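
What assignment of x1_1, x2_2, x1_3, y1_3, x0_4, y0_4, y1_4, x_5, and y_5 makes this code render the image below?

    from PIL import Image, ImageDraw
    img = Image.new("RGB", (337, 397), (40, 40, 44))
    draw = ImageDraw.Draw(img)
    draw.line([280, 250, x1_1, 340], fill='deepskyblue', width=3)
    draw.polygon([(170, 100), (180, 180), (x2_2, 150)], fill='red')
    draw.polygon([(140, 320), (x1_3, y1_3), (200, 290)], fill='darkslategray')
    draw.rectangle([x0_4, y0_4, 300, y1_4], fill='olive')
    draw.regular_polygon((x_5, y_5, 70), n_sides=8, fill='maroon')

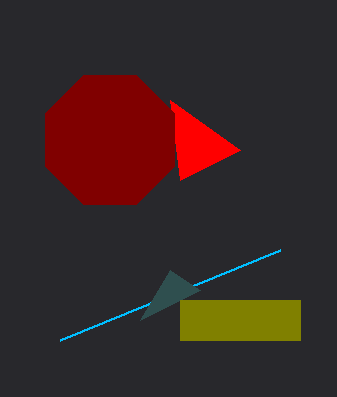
x1_1 = 60; x2_2 = 240; x1_3 = 170; y1_3 = 270; x0_4 = 180; y0_4 = 300; y1_4 = 340; x_5 = 110; y_5 = 140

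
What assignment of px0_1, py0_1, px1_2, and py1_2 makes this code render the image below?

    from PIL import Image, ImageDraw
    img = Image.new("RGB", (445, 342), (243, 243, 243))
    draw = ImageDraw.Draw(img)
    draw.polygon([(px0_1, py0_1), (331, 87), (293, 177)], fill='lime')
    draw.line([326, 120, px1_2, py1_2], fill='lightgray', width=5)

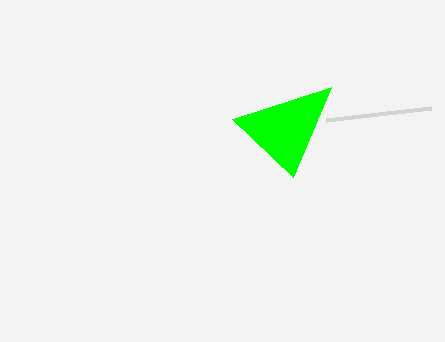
px0_1 = 232
py0_1 = 119
px1_2 = 431
py1_2 = 108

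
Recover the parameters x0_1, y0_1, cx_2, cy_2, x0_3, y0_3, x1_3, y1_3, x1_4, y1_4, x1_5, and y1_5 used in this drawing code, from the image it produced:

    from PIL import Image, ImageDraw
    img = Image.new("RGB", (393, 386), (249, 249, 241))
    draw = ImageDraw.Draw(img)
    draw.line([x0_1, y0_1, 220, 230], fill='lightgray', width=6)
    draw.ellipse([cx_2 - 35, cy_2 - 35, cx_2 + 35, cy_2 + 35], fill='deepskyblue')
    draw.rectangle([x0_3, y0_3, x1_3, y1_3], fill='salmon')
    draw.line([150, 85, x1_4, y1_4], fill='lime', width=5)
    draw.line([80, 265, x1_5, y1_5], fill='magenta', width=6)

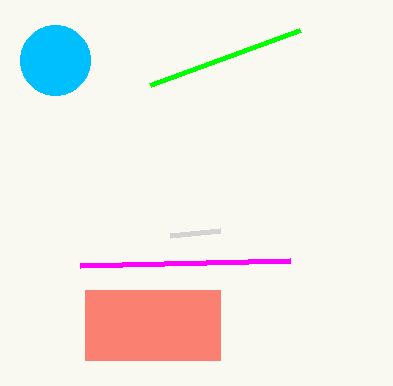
x0_1 = 170; y0_1 = 235; cx_2 = 55; cy_2 = 60; x0_3 = 85; y0_3 = 290; x1_3 = 220; y1_3 = 360; x1_4 = 300; y1_4 = 30; x1_5 = 290; y1_5 = 260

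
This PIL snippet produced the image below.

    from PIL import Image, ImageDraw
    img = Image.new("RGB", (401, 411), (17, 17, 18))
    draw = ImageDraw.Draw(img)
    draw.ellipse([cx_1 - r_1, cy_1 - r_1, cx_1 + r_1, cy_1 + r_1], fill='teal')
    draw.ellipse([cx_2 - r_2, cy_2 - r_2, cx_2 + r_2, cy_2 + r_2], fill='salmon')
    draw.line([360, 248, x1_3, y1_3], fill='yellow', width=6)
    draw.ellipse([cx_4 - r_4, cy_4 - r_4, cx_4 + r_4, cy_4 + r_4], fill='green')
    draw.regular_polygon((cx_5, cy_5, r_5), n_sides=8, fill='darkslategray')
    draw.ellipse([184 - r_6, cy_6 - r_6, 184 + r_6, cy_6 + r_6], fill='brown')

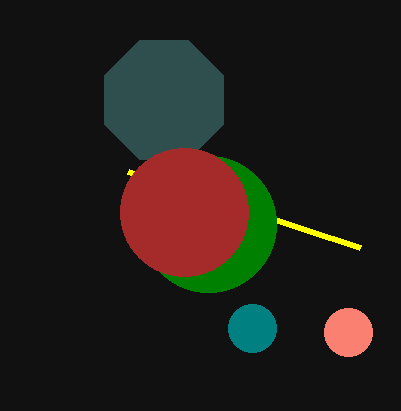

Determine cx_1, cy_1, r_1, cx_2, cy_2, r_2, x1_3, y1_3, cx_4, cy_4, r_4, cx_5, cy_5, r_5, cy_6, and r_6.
cx_1 = 252; cy_1 = 328; r_1 = 24; cx_2 = 348; cy_2 = 332; r_2 = 24; x1_3 = 128; y1_3 = 172; cx_4 = 208; cy_4 = 224; r_4 = 68; cx_5 = 164; cy_5 = 100; r_5 = 64; cy_6 = 212; r_6 = 64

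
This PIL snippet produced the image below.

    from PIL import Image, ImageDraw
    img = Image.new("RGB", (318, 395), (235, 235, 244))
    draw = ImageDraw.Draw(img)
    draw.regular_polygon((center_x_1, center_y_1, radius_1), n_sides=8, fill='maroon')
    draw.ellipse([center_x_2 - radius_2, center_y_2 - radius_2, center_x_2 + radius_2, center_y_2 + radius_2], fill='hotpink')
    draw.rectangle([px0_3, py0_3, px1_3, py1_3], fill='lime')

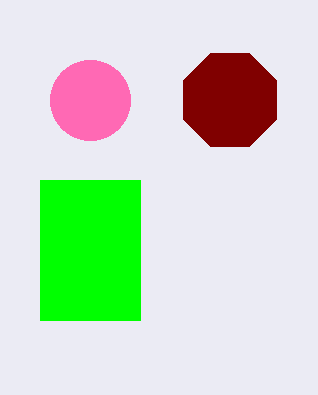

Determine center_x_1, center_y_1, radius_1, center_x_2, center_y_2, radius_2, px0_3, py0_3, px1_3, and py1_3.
center_x_1 = 230; center_y_1 = 100; radius_1 = 50; center_x_2 = 90; center_y_2 = 100; radius_2 = 40; px0_3 = 40; py0_3 = 180; px1_3 = 140; py1_3 = 320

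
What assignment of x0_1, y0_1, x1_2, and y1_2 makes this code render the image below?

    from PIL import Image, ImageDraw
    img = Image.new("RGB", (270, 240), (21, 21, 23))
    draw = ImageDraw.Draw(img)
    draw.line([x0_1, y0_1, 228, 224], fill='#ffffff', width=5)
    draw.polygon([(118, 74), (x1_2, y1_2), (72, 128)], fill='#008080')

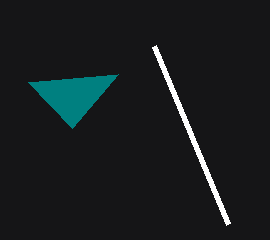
x0_1 = 154
y0_1 = 46
x1_2 = 28
y1_2 = 82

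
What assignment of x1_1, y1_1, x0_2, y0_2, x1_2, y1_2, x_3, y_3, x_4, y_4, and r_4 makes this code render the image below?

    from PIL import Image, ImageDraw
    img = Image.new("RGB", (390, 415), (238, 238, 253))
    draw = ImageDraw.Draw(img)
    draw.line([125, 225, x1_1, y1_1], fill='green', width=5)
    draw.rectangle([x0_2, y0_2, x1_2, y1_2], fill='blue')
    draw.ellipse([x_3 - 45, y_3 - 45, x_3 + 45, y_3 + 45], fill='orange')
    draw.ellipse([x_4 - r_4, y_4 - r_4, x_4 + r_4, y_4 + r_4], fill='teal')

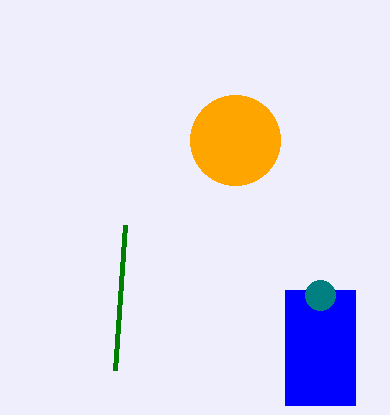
x1_1 = 115; y1_1 = 370; x0_2 = 285; y0_2 = 290; x1_2 = 355; y1_2 = 405; x_3 = 235; y_3 = 140; x_4 = 320; y_4 = 295; r_4 = 15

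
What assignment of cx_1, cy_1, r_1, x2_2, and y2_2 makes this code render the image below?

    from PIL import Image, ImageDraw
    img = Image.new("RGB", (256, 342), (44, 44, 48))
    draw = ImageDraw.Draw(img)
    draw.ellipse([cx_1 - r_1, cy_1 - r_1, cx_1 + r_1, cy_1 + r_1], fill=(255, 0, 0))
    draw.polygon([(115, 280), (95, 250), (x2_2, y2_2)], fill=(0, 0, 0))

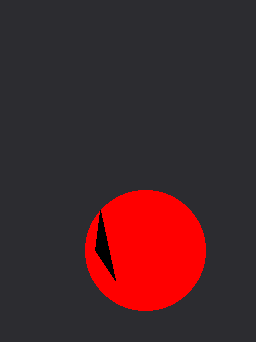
cx_1 = 145, cy_1 = 250, r_1 = 60, x2_2 = 100, y2_2 = 210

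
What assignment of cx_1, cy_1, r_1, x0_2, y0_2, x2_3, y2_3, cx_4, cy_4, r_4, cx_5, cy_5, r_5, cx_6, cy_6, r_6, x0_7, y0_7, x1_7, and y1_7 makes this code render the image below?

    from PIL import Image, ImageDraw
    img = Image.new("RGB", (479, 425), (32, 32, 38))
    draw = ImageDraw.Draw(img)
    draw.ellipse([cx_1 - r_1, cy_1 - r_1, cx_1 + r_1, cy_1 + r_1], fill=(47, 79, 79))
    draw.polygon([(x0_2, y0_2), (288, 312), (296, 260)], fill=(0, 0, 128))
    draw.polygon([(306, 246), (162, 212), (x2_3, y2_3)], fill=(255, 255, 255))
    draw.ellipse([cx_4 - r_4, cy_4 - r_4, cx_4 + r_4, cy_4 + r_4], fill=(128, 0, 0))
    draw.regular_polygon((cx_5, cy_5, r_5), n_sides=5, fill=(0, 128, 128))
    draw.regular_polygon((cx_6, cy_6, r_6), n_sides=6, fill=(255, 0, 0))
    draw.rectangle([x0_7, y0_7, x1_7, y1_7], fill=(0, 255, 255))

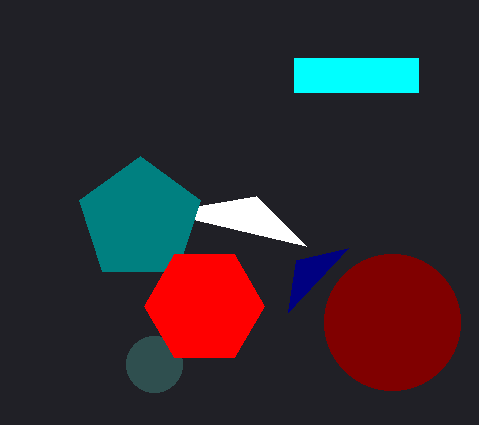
cx_1 = 154; cy_1 = 364; r_1 = 28; x0_2 = 348; y0_2 = 248; x2_3 = 256; y2_3 = 196; cx_4 = 392; cy_4 = 322; r_4 = 68; cx_5 = 140; cy_5 = 220; r_5 = 64; cx_6 = 204; cy_6 = 306; r_6 = 60; x0_7 = 294; y0_7 = 58; x1_7 = 418; y1_7 = 92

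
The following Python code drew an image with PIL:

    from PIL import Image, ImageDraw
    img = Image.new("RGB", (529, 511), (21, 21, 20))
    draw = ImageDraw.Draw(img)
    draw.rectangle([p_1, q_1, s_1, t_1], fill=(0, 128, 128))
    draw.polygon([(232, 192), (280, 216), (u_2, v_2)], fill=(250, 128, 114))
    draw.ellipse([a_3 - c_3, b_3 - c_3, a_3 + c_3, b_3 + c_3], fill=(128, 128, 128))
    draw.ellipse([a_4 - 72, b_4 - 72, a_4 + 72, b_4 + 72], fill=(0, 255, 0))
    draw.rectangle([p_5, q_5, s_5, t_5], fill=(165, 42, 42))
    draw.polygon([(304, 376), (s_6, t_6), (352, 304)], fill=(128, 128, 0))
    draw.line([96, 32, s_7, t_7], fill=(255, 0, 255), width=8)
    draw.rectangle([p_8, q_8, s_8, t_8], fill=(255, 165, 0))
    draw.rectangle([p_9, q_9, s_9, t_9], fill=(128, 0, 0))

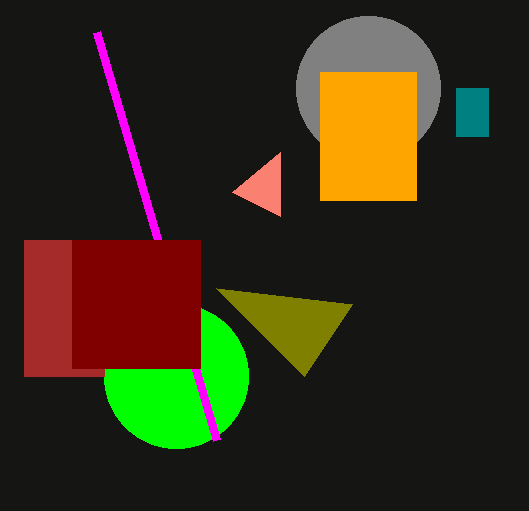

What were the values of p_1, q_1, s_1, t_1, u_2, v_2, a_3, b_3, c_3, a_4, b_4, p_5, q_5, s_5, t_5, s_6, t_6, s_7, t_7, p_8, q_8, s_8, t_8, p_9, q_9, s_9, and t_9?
p_1 = 456, q_1 = 88, s_1 = 488, t_1 = 136, u_2 = 280, v_2 = 152, a_3 = 368, b_3 = 88, c_3 = 72, a_4 = 176, b_4 = 376, p_5 = 24, q_5 = 240, s_5 = 104, t_5 = 376, s_6 = 216, t_6 = 288, s_7 = 216, t_7 = 440, p_8 = 320, q_8 = 72, s_8 = 416, t_8 = 200, p_9 = 72, q_9 = 240, s_9 = 200, t_9 = 368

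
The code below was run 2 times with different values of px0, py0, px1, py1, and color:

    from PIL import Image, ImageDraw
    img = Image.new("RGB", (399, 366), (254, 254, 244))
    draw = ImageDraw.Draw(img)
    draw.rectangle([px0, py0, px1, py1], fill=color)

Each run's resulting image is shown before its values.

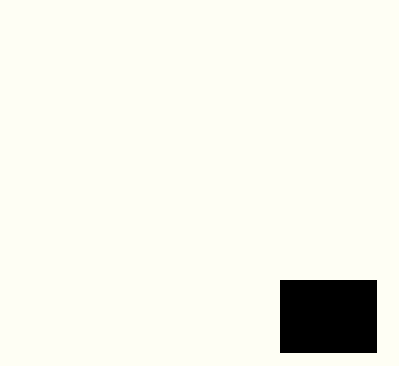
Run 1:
px0 = 280; py0 = 280; px1 = 376; py1 = 352; color = 'black'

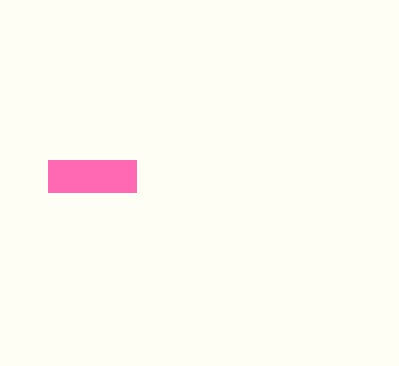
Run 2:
px0 = 48
py0 = 160
px1 = 136
py1 = 192
color = 'hotpink'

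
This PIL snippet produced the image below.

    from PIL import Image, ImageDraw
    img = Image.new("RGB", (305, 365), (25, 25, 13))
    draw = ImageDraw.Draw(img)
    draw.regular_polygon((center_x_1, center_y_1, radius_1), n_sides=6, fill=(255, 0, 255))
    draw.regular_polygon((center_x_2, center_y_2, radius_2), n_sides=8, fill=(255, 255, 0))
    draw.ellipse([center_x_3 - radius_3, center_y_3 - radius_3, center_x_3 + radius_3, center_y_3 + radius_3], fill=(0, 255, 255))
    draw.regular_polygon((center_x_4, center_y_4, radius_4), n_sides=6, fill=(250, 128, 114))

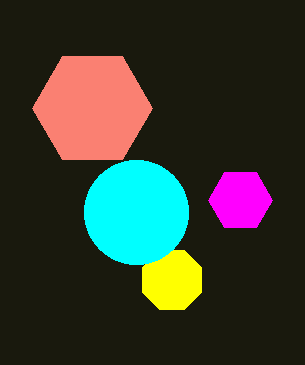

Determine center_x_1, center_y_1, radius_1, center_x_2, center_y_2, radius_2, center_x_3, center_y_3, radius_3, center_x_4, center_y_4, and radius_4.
center_x_1 = 240; center_y_1 = 200; radius_1 = 32; center_x_2 = 172; center_y_2 = 280; radius_2 = 32; center_x_3 = 136; center_y_3 = 212; radius_3 = 52; center_x_4 = 92; center_y_4 = 108; radius_4 = 60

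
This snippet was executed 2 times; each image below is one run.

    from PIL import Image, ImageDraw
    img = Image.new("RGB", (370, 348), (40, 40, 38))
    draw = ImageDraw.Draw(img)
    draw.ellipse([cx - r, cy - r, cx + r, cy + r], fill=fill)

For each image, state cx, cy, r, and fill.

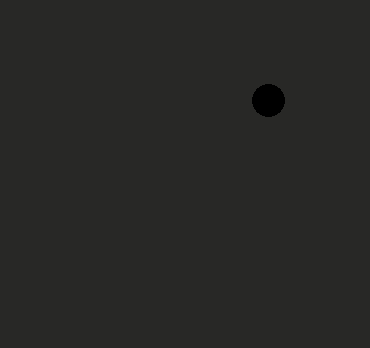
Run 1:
cx = 268, cy = 100, r = 16, fill = 'black'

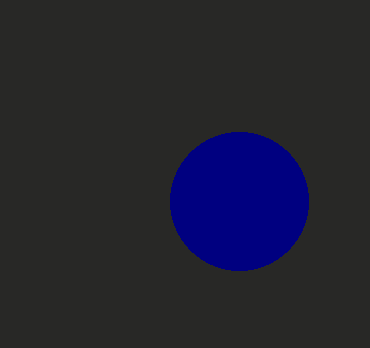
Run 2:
cx = 239; cy = 201; r = 69; fill = 'navy'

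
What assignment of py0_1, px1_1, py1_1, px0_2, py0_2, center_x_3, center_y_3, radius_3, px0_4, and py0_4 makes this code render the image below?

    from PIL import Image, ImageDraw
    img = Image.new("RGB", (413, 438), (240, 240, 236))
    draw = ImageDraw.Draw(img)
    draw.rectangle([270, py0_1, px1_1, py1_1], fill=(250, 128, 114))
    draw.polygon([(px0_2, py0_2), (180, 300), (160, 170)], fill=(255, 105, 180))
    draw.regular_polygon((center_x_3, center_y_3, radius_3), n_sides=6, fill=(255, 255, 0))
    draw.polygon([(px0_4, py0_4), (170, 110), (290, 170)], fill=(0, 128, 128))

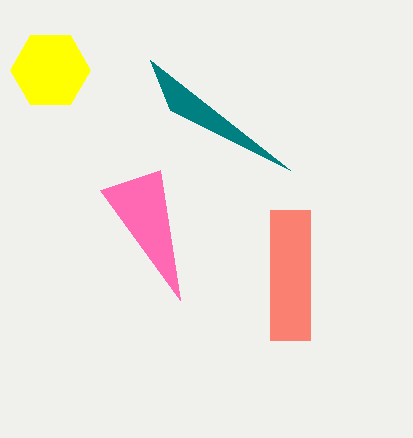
py0_1 = 210
px1_1 = 310
py1_1 = 340
px0_2 = 100
py0_2 = 190
center_x_3 = 50
center_y_3 = 70
radius_3 = 40
px0_4 = 150
py0_4 = 60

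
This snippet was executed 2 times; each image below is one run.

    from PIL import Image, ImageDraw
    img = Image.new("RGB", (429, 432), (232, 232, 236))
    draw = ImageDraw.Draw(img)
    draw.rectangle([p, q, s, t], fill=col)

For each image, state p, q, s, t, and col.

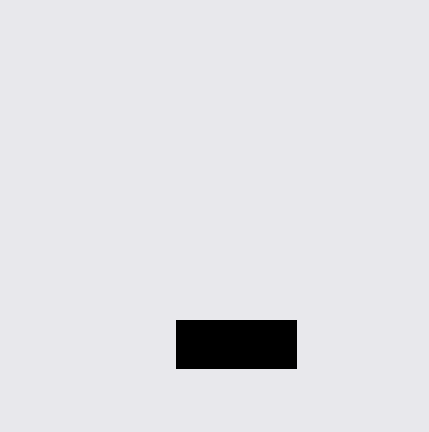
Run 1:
p = 176, q = 320, s = 296, t = 368, col = 'black'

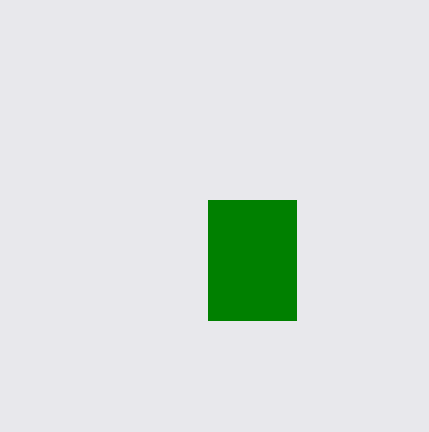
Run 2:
p = 208
q = 200
s = 296
t = 320
col = 'green'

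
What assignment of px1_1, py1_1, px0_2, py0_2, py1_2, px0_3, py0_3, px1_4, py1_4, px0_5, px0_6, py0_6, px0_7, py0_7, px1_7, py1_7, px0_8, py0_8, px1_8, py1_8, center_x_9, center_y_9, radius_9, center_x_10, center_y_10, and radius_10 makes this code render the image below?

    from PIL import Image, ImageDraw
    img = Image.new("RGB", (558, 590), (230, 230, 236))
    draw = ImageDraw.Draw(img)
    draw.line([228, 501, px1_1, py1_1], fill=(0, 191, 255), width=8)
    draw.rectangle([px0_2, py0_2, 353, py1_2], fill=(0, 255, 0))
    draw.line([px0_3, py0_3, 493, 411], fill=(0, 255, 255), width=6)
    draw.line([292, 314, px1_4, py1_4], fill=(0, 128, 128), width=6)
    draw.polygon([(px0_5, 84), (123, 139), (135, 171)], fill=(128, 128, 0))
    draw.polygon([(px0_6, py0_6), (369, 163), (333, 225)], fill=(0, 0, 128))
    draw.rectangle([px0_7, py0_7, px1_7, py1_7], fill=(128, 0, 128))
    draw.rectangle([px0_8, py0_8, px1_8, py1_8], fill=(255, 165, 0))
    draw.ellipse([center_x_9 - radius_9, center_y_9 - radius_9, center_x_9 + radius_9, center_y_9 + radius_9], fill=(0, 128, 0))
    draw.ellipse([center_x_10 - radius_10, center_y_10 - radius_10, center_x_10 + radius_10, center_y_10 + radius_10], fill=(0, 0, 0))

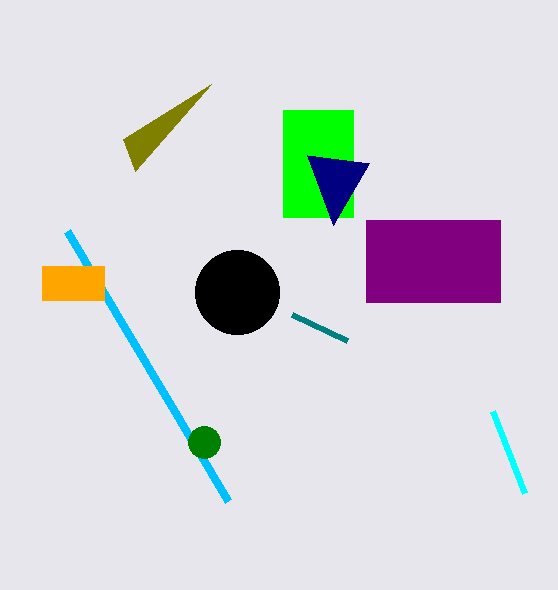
px1_1 = 67, py1_1 = 231, px0_2 = 283, py0_2 = 110, py1_2 = 217, px0_3 = 525, py0_3 = 493, px1_4 = 347, py1_4 = 340, px0_5 = 211, px0_6 = 307, py0_6 = 155, px0_7 = 366, py0_7 = 220, px1_7 = 500, py1_7 = 302, px0_8 = 42, py0_8 = 266, px1_8 = 104, py1_8 = 300, center_x_9 = 204, center_y_9 = 442, radius_9 = 16, center_x_10 = 237, center_y_10 = 292, radius_10 = 42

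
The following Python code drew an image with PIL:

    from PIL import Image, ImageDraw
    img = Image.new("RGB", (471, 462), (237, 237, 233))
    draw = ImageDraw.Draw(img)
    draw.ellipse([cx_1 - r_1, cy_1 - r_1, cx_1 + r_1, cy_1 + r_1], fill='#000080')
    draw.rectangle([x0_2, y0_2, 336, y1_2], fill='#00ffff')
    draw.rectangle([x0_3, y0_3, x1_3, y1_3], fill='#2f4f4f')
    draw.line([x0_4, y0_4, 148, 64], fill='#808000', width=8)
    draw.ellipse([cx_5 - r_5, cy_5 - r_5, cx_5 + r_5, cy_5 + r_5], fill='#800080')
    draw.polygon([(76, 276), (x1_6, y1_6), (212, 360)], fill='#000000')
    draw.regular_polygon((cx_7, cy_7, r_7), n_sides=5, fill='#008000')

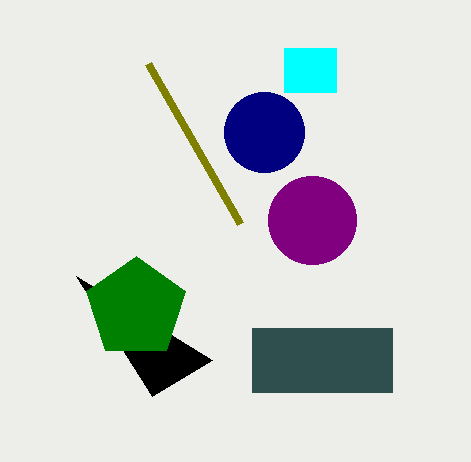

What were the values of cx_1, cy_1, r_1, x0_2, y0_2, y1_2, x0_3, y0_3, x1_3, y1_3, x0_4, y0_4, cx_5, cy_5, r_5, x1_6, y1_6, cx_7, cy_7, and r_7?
cx_1 = 264
cy_1 = 132
r_1 = 40
x0_2 = 284
y0_2 = 48
y1_2 = 92
x0_3 = 252
y0_3 = 328
x1_3 = 392
y1_3 = 392
x0_4 = 240
y0_4 = 224
cx_5 = 312
cy_5 = 220
r_5 = 44
x1_6 = 152
y1_6 = 396
cx_7 = 136
cy_7 = 308
r_7 = 52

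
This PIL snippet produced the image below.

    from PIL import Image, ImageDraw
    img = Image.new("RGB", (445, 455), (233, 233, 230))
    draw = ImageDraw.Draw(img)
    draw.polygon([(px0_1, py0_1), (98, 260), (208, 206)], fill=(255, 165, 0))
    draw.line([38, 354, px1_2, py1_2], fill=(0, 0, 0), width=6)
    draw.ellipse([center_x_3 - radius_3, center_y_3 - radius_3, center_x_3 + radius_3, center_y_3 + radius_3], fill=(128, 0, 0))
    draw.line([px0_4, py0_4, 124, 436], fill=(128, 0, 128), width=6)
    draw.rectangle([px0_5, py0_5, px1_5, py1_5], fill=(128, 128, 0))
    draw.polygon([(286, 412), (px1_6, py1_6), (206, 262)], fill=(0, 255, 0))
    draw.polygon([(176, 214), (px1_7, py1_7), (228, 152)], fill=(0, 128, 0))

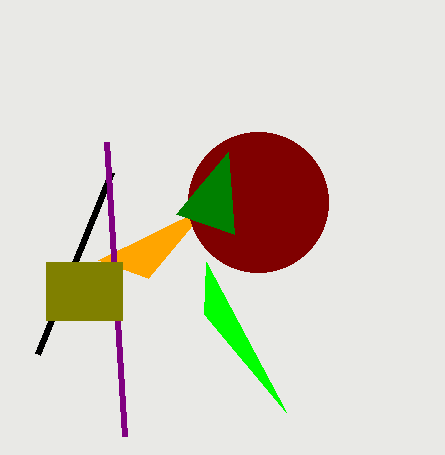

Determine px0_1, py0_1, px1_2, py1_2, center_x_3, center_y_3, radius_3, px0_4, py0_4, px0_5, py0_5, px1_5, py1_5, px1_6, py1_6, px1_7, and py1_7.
px0_1 = 148, py0_1 = 278, px1_2 = 112, py1_2 = 172, center_x_3 = 258, center_y_3 = 202, radius_3 = 70, px0_4 = 106, py0_4 = 142, px0_5 = 46, py0_5 = 262, px1_5 = 122, py1_5 = 320, px1_6 = 204, py1_6 = 314, px1_7 = 234, py1_7 = 234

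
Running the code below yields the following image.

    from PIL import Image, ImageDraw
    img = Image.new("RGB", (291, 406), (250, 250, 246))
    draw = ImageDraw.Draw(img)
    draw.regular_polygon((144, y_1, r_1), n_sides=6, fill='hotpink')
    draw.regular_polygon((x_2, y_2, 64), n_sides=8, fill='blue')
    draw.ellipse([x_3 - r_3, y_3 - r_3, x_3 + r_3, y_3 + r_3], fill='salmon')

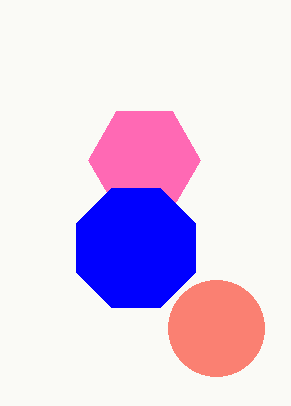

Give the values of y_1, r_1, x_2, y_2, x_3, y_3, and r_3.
y_1 = 160; r_1 = 56; x_2 = 136; y_2 = 248; x_3 = 216; y_3 = 328; r_3 = 48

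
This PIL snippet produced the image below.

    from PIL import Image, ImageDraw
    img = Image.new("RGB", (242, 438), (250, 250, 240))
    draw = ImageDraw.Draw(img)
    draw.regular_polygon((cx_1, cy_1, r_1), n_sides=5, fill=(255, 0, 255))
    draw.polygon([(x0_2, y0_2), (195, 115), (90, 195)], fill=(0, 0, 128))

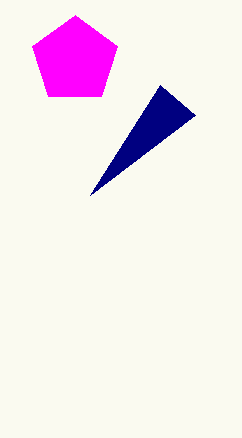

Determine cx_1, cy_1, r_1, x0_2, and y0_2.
cx_1 = 75
cy_1 = 60
r_1 = 45
x0_2 = 160
y0_2 = 85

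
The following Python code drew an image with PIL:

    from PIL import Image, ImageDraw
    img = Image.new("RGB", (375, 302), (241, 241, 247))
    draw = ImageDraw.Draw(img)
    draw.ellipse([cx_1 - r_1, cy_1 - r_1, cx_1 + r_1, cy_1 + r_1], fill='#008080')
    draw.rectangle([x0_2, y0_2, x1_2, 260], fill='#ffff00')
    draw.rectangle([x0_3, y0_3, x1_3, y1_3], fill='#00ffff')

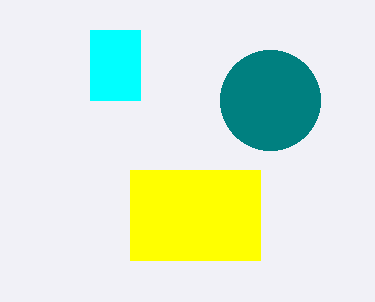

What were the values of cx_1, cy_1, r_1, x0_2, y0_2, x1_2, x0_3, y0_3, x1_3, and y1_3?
cx_1 = 270, cy_1 = 100, r_1 = 50, x0_2 = 130, y0_2 = 170, x1_2 = 260, x0_3 = 90, y0_3 = 30, x1_3 = 140, y1_3 = 100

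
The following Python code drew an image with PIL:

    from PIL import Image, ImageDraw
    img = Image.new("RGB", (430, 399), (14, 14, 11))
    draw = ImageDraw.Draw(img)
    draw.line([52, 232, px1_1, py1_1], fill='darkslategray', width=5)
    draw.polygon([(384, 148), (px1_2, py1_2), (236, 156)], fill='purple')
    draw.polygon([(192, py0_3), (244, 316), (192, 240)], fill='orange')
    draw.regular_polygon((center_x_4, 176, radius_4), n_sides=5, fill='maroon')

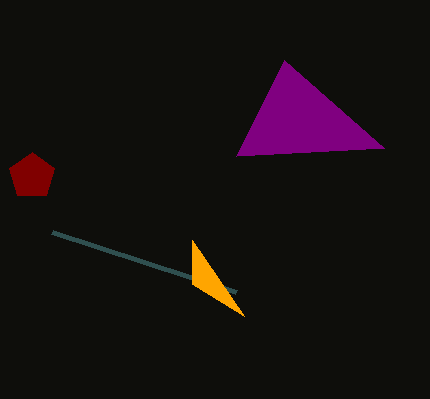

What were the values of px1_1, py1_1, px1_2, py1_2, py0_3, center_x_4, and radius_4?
px1_1 = 236; py1_1 = 292; px1_2 = 284; py1_2 = 60; py0_3 = 284; center_x_4 = 32; radius_4 = 24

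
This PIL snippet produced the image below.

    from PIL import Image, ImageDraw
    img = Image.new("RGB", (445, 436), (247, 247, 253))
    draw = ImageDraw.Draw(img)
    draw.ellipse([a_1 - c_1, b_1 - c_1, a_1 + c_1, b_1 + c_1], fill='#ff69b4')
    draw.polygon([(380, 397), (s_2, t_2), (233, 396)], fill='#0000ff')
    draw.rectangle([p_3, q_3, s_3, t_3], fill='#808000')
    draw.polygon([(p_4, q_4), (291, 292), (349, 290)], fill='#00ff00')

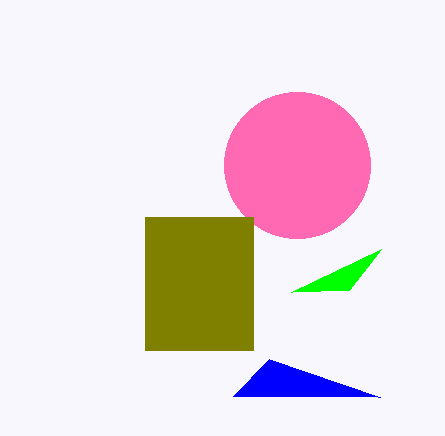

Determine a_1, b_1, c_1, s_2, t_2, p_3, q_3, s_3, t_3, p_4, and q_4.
a_1 = 297; b_1 = 165; c_1 = 73; s_2 = 269; t_2 = 359; p_3 = 145; q_3 = 217; s_3 = 253; t_3 = 350; p_4 = 381; q_4 = 249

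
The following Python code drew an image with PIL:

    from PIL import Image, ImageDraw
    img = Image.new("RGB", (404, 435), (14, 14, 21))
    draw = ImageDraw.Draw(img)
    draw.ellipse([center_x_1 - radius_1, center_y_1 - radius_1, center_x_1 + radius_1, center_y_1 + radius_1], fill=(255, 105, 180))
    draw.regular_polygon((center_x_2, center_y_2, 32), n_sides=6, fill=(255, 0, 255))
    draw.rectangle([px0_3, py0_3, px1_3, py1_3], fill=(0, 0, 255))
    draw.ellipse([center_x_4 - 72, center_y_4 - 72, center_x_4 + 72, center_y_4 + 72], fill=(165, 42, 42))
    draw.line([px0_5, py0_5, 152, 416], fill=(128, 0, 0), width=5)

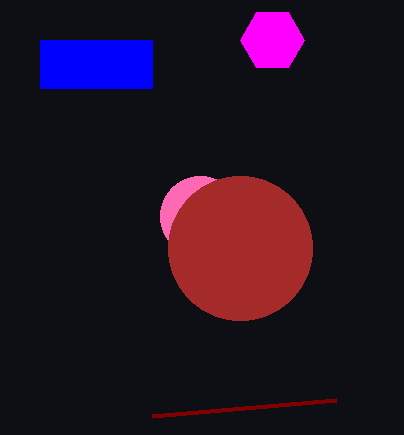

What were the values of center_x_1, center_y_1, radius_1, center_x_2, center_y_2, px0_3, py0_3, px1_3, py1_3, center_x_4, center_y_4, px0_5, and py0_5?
center_x_1 = 200
center_y_1 = 216
radius_1 = 40
center_x_2 = 272
center_y_2 = 40
px0_3 = 40
py0_3 = 40
px1_3 = 152
py1_3 = 88
center_x_4 = 240
center_y_4 = 248
px0_5 = 336
py0_5 = 400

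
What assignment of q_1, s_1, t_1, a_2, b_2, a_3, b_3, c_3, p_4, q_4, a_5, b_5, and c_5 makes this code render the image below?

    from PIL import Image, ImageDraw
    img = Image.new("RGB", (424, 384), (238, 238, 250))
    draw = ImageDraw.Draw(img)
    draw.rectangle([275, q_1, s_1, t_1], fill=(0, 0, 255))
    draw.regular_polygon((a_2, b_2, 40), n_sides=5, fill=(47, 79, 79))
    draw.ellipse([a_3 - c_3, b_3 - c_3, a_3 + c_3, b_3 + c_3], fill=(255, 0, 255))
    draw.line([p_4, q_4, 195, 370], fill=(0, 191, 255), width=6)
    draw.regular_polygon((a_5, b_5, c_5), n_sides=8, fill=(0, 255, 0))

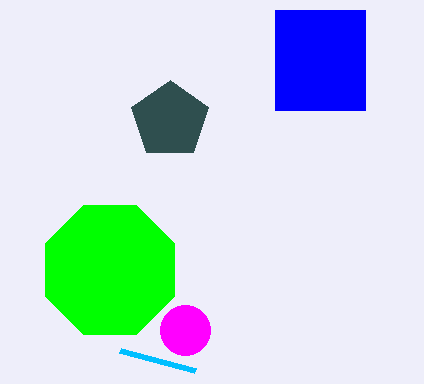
q_1 = 10, s_1 = 365, t_1 = 110, a_2 = 170, b_2 = 120, a_3 = 185, b_3 = 330, c_3 = 25, p_4 = 120, q_4 = 350, a_5 = 110, b_5 = 270, c_5 = 70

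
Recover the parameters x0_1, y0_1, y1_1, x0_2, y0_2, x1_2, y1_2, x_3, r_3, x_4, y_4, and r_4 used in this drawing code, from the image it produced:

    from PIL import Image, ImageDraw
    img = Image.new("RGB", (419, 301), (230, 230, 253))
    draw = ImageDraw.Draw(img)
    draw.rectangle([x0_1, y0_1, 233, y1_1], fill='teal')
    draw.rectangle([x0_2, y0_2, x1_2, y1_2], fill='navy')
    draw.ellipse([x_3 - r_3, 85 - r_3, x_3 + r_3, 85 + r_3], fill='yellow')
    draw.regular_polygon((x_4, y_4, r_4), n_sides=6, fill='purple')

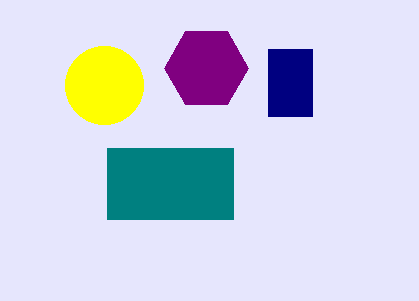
x0_1 = 107; y0_1 = 148; y1_1 = 219; x0_2 = 268; y0_2 = 49; x1_2 = 312; y1_2 = 116; x_3 = 104; r_3 = 39; x_4 = 206; y_4 = 68; r_4 = 42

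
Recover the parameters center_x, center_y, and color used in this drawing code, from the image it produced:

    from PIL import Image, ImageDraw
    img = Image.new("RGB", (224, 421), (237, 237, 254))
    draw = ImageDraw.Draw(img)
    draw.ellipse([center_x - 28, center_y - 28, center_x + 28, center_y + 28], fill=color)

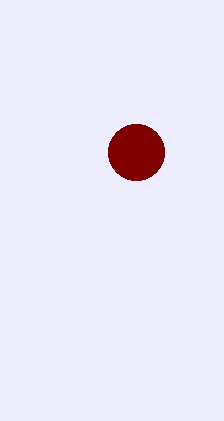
center_x = 136
center_y = 152
color = 'maroon'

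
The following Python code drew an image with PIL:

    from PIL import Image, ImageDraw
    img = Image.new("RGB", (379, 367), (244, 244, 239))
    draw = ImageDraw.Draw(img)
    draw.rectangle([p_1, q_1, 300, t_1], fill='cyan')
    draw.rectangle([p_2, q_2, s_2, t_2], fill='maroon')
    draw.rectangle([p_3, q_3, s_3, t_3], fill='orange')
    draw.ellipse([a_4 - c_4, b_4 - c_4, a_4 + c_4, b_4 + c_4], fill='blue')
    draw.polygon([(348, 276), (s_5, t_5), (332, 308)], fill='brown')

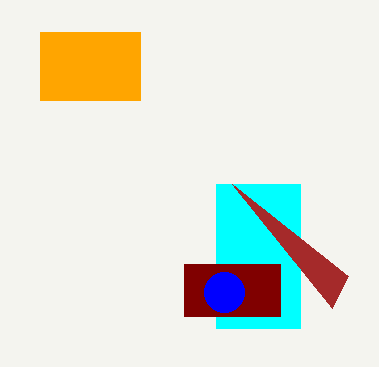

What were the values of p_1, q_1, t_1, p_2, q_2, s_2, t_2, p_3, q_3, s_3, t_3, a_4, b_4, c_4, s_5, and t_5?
p_1 = 216
q_1 = 184
t_1 = 328
p_2 = 184
q_2 = 264
s_2 = 280
t_2 = 316
p_3 = 40
q_3 = 32
s_3 = 140
t_3 = 100
a_4 = 224
b_4 = 292
c_4 = 20
s_5 = 232
t_5 = 184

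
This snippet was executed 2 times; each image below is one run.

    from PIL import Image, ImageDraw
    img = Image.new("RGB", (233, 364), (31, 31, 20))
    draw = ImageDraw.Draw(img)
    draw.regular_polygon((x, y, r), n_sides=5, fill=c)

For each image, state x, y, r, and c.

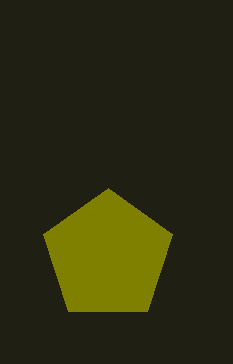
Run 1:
x = 108; y = 256; r = 68; c = 'olive'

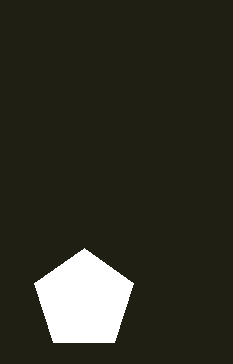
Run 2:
x = 84; y = 300; r = 52; c = 'white'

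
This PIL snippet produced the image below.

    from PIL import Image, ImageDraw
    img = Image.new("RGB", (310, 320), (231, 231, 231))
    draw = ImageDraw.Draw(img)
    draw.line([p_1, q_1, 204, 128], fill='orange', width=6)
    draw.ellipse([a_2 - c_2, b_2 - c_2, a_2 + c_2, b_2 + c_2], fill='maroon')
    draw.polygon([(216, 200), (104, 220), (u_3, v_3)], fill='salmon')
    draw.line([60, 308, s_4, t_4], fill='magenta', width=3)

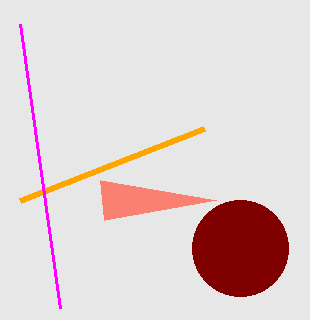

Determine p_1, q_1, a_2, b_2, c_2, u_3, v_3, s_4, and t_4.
p_1 = 20, q_1 = 200, a_2 = 240, b_2 = 248, c_2 = 48, u_3 = 100, v_3 = 180, s_4 = 20, t_4 = 24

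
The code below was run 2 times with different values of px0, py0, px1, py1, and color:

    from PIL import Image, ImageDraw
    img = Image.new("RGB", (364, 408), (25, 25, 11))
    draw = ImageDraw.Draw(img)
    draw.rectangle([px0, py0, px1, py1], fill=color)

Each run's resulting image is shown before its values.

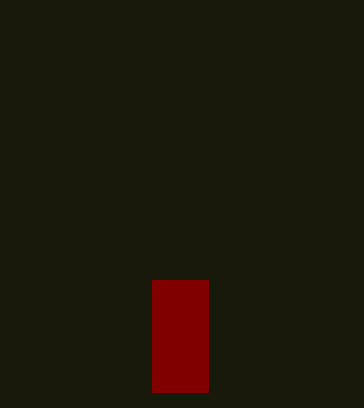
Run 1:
px0 = 152; py0 = 280; px1 = 208; py1 = 392; color = 'maroon'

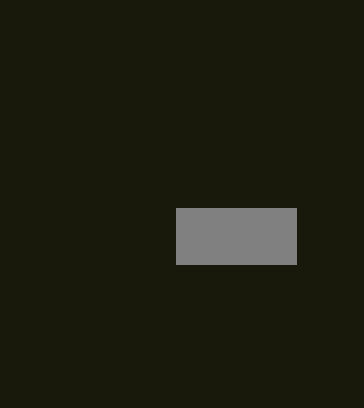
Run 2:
px0 = 176
py0 = 208
px1 = 296
py1 = 264
color = 'gray'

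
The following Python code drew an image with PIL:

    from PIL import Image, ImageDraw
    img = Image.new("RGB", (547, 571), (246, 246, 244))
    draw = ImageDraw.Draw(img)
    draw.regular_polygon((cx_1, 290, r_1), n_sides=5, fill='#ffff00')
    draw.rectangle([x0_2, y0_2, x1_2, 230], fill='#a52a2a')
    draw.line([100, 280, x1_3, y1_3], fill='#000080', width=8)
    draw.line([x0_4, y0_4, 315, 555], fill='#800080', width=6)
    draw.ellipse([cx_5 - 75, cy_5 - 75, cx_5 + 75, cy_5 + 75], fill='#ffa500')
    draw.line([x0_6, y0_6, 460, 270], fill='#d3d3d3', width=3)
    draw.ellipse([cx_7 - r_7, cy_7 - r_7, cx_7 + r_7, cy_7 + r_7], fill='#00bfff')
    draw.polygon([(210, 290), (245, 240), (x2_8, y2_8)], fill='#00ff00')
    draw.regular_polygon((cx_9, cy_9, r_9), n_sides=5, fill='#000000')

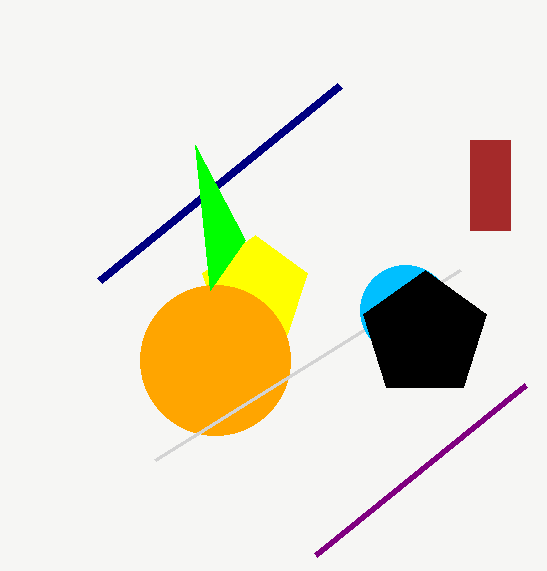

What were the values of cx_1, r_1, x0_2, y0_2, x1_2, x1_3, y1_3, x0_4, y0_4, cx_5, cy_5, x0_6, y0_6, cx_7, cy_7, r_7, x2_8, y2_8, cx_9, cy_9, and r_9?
cx_1 = 255, r_1 = 55, x0_2 = 470, y0_2 = 140, x1_2 = 510, x1_3 = 340, y1_3 = 85, x0_4 = 525, y0_4 = 385, cx_5 = 215, cy_5 = 360, x0_6 = 155, y0_6 = 460, cx_7 = 405, cy_7 = 310, r_7 = 45, x2_8 = 195, y2_8 = 145, cx_9 = 425, cy_9 = 335, r_9 = 65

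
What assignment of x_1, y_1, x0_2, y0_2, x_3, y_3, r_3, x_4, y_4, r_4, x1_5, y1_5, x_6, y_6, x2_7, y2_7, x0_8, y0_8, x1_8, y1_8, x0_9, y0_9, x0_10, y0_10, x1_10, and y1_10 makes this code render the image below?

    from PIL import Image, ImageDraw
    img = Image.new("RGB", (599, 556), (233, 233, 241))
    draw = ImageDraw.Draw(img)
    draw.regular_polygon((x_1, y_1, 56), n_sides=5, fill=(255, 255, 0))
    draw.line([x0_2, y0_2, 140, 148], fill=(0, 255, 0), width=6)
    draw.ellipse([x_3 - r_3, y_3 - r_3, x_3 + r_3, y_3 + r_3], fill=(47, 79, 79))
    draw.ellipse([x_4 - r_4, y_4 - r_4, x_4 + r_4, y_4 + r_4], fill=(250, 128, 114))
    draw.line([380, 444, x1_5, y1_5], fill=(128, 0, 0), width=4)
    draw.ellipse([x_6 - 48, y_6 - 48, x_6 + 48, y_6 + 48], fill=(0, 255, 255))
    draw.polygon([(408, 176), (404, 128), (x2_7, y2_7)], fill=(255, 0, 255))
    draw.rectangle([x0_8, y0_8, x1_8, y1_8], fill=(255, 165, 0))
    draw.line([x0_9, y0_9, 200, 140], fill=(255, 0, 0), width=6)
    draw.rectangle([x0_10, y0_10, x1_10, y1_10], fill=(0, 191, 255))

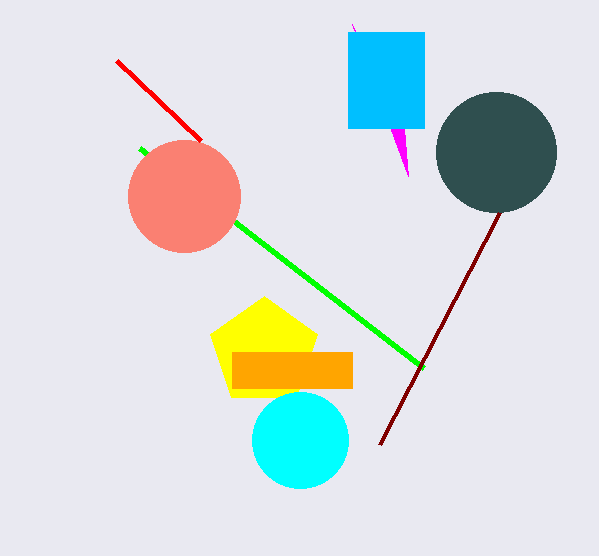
x_1 = 264
y_1 = 352
x0_2 = 424
y0_2 = 368
x_3 = 496
y_3 = 152
r_3 = 60
x_4 = 184
y_4 = 196
r_4 = 56
x1_5 = 500
y1_5 = 212
x_6 = 300
y_6 = 440
x2_7 = 352
y2_7 = 24
x0_8 = 232
y0_8 = 352
x1_8 = 352
y1_8 = 388
x0_9 = 116
y0_9 = 60
x0_10 = 348
y0_10 = 32
x1_10 = 424
y1_10 = 128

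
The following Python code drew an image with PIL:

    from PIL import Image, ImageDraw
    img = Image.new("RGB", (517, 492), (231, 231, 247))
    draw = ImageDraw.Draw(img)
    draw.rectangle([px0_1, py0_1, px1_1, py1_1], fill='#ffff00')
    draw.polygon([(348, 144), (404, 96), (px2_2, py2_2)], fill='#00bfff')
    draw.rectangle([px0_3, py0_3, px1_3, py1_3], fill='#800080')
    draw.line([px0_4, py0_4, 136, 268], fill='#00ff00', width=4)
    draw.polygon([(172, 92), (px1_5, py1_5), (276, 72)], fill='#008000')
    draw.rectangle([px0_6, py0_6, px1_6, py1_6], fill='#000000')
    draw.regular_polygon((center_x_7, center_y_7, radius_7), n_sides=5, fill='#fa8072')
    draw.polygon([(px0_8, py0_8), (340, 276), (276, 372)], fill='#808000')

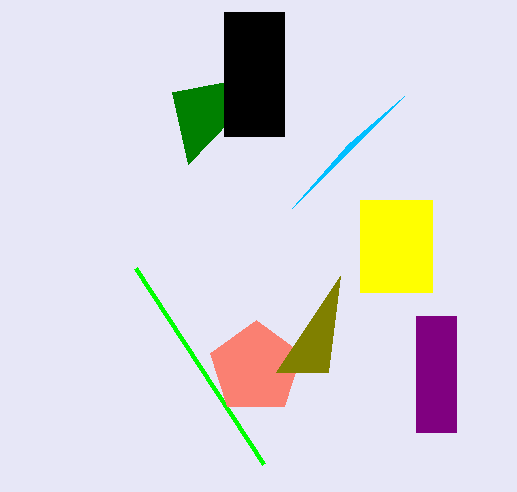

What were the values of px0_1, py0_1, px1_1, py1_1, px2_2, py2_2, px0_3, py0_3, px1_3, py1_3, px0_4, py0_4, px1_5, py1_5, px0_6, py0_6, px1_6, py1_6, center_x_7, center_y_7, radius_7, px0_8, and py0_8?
px0_1 = 360; py0_1 = 200; px1_1 = 432; py1_1 = 292; px2_2 = 292; py2_2 = 208; px0_3 = 416; py0_3 = 316; px1_3 = 456; py1_3 = 432; px0_4 = 264; py0_4 = 464; px1_5 = 188; py1_5 = 164; px0_6 = 224; py0_6 = 12; px1_6 = 284; py1_6 = 136; center_x_7 = 256; center_y_7 = 368; radius_7 = 48; px0_8 = 328; py0_8 = 372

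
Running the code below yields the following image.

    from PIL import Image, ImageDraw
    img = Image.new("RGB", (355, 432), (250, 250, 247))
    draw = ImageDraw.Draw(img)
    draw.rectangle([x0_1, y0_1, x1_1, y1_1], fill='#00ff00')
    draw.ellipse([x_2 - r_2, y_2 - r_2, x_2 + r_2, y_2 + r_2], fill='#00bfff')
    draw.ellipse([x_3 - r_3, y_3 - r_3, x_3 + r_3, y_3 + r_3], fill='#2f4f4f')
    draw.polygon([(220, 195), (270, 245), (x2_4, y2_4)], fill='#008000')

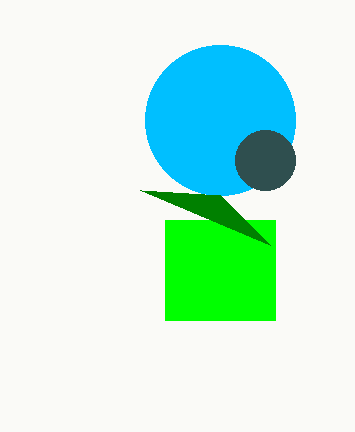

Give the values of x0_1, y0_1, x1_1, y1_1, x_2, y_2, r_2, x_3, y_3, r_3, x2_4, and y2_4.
x0_1 = 165; y0_1 = 220; x1_1 = 275; y1_1 = 320; x_2 = 220; y_2 = 120; r_2 = 75; x_3 = 265; y_3 = 160; r_3 = 30; x2_4 = 140; y2_4 = 190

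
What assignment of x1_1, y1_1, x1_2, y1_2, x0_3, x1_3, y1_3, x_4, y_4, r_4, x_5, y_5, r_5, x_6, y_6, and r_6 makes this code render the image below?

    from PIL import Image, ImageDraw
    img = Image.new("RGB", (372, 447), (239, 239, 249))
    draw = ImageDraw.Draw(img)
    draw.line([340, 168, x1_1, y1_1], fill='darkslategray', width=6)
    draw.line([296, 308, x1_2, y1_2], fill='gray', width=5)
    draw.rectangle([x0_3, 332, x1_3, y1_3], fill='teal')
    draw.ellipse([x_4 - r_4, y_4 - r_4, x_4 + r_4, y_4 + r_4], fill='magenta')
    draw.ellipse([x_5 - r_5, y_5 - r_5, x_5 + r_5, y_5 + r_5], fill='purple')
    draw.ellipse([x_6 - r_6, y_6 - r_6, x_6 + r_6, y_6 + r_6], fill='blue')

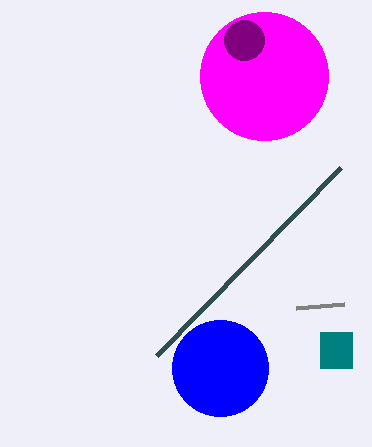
x1_1 = 156
y1_1 = 356
x1_2 = 344
y1_2 = 304
x0_3 = 320
x1_3 = 352
y1_3 = 368
x_4 = 264
y_4 = 76
r_4 = 64
x_5 = 244
y_5 = 40
r_5 = 20
x_6 = 220
y_6 = 368
r_6 = 48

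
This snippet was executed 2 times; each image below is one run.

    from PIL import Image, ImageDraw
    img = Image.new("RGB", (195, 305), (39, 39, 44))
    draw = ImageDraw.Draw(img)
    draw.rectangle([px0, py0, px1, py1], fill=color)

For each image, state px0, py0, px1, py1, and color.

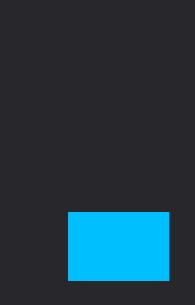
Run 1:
px0 = 68; py0 = 212; px1 = 168; py1 = 280; color = 'deepskyblue'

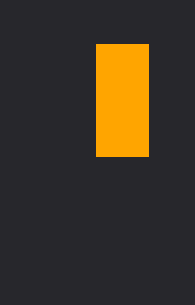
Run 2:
px0 = 96
py0 = 44
px1 = 148
py1 = 156
color = 'orange'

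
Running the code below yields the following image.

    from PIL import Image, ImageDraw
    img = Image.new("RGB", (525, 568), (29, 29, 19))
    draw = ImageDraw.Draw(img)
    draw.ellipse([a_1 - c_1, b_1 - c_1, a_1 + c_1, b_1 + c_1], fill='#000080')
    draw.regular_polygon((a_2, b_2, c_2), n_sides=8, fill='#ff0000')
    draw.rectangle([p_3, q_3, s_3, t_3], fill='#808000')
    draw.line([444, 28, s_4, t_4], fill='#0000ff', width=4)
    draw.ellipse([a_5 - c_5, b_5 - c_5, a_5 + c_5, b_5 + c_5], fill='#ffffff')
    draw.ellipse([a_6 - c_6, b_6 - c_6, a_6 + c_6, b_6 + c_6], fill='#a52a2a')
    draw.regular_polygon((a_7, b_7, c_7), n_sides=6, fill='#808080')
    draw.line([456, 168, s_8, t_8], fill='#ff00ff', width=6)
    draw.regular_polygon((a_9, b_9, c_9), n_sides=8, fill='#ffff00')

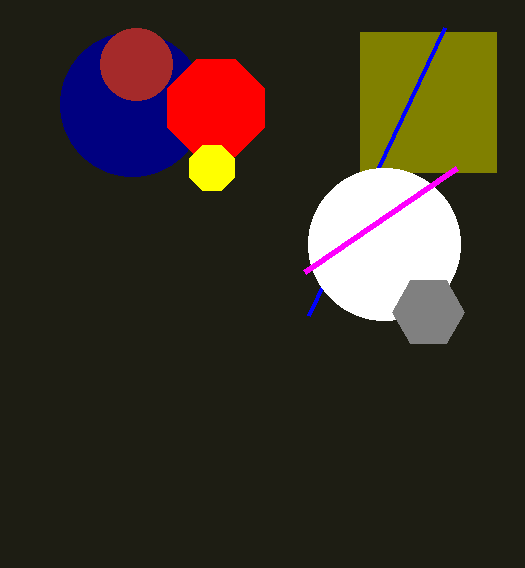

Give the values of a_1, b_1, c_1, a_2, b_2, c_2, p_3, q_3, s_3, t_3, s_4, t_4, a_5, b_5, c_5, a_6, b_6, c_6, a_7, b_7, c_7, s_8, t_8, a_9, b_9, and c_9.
a_1 = 132, b_1 = 104, c_1 = 72, a_2 = 216, b_2 = 108, c_2 = 52, p_3 = 360, q_3 = 32, s_3 = 496, t_3 = 172, s_4 = 308, t_4 = 316, a_5 = 384, b_5 = 244, c_5 = 76, a_6 = 136, b_6 = 64, c_6 = 36, a_7 = 428, b_7 = 312, c_7 = 36, s_8 = 304, t_8 = 272, a_9 = 212, b_9 = 168, c_9 = 24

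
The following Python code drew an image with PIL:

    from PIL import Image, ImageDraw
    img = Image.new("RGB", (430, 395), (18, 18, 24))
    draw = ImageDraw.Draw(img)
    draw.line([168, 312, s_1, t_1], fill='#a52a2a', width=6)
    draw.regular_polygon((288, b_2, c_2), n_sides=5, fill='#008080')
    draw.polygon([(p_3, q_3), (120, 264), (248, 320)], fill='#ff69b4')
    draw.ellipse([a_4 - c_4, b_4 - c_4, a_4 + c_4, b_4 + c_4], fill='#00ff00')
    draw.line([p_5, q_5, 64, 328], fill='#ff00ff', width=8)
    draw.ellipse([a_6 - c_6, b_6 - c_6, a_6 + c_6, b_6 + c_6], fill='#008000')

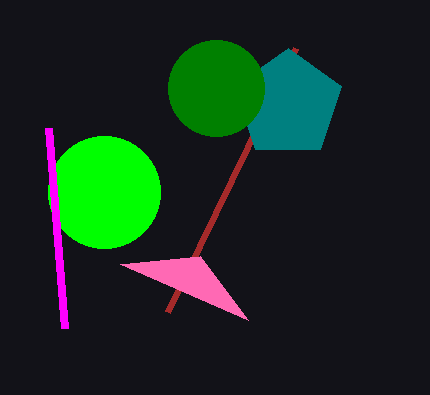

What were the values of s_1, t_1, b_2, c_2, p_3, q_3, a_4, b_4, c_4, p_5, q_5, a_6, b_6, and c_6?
s_1 = 296, t_1 = 48, b_2 = 104, c_2 = 56, p_3 = 200, q_3 = 256, a_4 = 104, b_4 = 192, c_4 = 56, p_5 = 48, q_5 = 128, a_6 = 216, b_6 = 88, c_6 = 48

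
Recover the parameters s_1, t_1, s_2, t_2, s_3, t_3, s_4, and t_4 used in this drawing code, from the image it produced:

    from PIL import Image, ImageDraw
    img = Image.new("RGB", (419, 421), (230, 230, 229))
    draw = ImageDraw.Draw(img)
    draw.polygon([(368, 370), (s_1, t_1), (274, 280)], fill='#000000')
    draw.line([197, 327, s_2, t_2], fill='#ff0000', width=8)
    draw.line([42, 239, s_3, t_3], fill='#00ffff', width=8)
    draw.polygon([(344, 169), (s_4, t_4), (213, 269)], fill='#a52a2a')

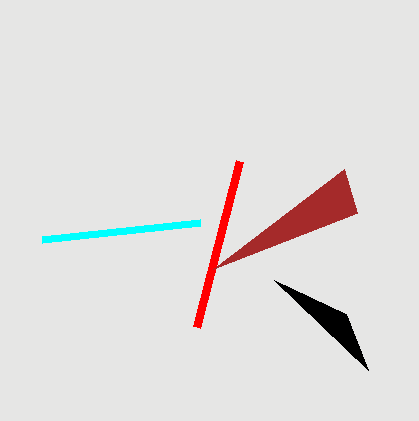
s_1 = 346; t_1 = 314; s_2 = 240; t_2 = 161; s_3 = 200; t_3 = 222; s_4 = 357; t_4 = 213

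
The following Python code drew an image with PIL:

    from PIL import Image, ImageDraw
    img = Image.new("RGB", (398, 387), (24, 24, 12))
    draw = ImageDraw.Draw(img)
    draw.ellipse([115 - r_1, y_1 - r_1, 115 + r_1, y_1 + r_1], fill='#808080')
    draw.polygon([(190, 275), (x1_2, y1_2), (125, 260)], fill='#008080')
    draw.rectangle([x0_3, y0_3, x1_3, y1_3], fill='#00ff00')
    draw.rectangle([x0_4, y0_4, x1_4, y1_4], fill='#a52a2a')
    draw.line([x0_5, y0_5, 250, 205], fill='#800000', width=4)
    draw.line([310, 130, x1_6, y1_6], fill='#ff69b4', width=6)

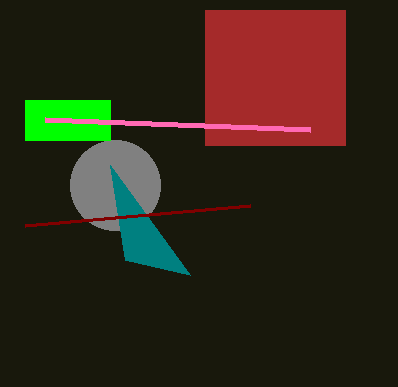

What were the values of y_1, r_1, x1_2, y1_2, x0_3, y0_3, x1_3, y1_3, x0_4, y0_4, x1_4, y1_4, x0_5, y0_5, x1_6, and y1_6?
y_1 = 185; r_1 = 45; x1_2 = 110; y1_2 = 165; x0_3 = 25; y0_3 = 100; x1_3 = 110; y1_3 = 140; x0_4 = 205; y0_4 = 10; x1_4 = 345; y1_4 = 145; x0_5 = 25; y0_5 = 225; x1_6 = 45; y1_6 = 120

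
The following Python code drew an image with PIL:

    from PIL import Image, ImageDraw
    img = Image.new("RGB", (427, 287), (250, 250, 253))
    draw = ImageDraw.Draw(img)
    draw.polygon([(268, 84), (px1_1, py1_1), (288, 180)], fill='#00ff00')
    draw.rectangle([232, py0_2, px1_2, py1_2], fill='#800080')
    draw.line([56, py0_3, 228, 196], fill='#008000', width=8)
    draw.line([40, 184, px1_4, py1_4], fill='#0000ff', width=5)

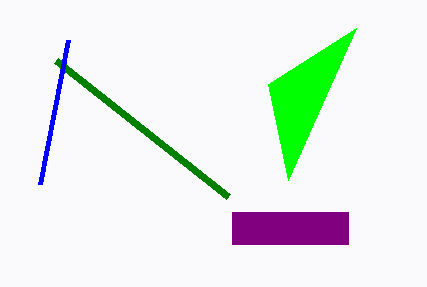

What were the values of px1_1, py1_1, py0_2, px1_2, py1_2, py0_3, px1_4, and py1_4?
px1_1 = 356, py1_1 = 28, py0_2 = 212, px1_2 = 348, py1_2 = 244, py0_3 = 60, px1_4 = 68, py1_4 = 40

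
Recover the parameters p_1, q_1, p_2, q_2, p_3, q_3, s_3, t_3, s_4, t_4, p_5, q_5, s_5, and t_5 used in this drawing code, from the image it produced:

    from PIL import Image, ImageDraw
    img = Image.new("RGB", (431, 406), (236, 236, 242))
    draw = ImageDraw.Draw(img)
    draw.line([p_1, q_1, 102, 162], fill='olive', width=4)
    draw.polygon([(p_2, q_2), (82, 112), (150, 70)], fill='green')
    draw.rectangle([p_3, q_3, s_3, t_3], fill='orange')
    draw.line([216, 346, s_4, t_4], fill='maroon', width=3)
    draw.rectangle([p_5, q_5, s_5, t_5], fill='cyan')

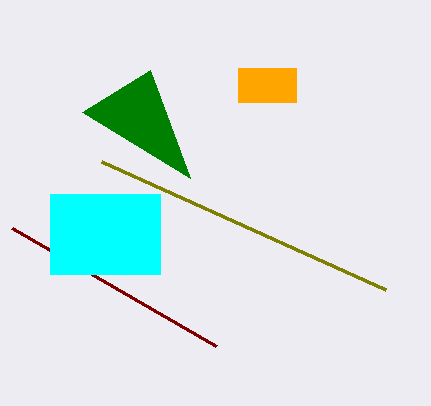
p_1 = 386, q_1 = 290, p_2 = 190, q_2 = 178, p_3 = 238, q_3 = 68, s_3 = 296, t_3 = 102, s_4 = 12, t_4 = 228, p_5 = 50, q_5 = 194, s_5 = 160, t_5 = 274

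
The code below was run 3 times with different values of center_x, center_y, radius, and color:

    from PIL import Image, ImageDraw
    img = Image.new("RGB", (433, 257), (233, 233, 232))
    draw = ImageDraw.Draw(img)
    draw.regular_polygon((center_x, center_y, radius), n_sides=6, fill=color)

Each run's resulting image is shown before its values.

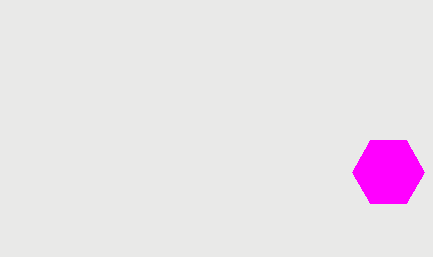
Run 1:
center_x = 388, center_y = 172, radius = 36, color = 'magenta'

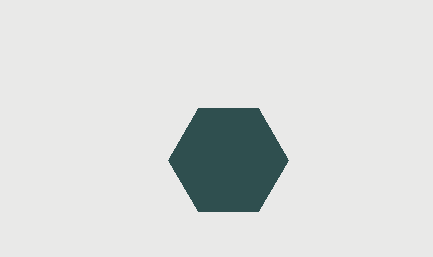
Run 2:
center_x = 228
center_y = 160
radius = 60
color = 'darkslategray'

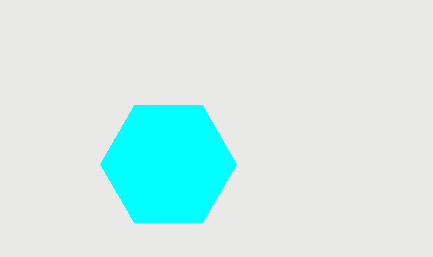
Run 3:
center_x = 168; center_y = 164; radius = 68; color = 'cyan'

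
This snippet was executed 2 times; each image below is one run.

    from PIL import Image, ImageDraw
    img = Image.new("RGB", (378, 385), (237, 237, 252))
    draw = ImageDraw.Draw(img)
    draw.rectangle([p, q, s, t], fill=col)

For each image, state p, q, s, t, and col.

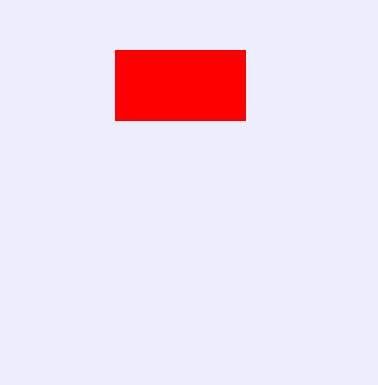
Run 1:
p = 115
q = 50
s = 245
t = 120
col = 'red'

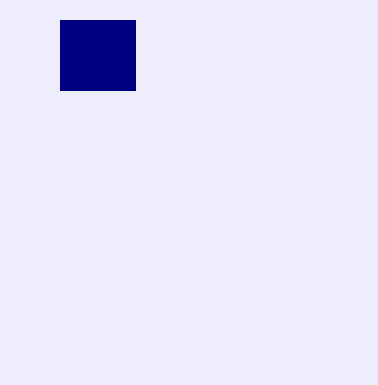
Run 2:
p = 60
q = 20
s = 135
t = 90
col = 'navy'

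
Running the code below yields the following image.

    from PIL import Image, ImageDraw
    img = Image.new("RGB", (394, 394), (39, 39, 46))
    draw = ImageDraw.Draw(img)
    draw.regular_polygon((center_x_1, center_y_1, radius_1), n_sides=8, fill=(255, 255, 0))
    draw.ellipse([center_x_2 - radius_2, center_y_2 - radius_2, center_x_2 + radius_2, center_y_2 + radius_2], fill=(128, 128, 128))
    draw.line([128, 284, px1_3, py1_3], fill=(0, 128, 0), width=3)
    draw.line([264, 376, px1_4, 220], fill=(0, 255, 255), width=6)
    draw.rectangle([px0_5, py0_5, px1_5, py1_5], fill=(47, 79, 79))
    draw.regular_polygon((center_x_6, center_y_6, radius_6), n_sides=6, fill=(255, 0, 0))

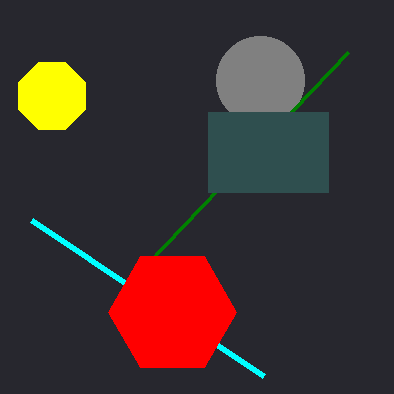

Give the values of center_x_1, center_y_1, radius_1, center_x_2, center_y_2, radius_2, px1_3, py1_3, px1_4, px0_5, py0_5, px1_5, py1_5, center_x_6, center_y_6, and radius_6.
center_x_1 = 52; center_y_1 = 96; radius_1 = 36; center_x_2 = 260; center_y_2 = 80; radius_2 = 44; px1_3 = 348; py1_3 = 52; px1_4 = 32; px0_5 = 208; py0_5 = 112; px1_5 = 328; py1_5 = 192; center_x_6 = 172; center_y_6 = 312; radius_6 = 64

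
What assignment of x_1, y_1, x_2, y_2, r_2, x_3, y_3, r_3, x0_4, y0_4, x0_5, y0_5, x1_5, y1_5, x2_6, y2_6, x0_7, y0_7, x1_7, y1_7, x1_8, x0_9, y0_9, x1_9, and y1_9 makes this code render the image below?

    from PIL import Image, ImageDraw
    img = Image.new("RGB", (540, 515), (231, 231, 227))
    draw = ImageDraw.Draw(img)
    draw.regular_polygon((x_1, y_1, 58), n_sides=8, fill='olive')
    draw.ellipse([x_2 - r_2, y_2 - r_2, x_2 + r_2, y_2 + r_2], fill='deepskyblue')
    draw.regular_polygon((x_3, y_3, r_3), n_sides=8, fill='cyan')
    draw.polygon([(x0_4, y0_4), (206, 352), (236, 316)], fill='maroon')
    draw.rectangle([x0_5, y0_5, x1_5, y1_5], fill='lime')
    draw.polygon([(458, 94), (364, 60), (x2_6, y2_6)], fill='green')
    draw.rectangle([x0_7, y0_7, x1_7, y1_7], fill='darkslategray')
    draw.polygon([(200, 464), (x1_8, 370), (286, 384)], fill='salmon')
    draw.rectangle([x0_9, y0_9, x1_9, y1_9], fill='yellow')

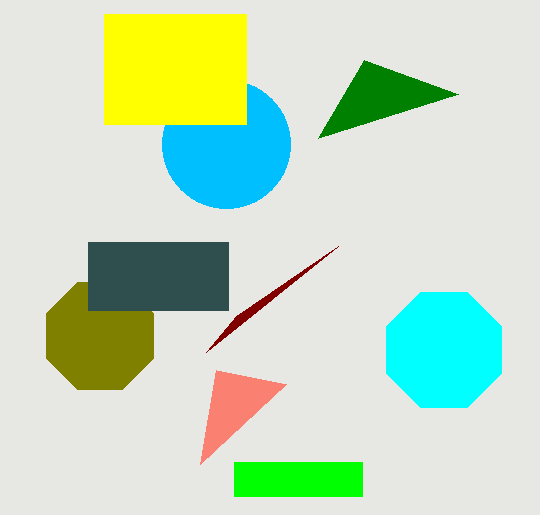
x_1 = 100, y_1 = 336, x_2 = 226, y_2 = 144, r_2 = 64, x_3 = 444, y_3 = 350, r_3 = 62, x0_4 = 338, y0_4 = 246, x0_5 = 234, y0_5 = 462, x1_5 = 362, y1_5 = 496, x2_6 = 318, y2_6 = 138, x0_7 = 88, y0_7 = 242, x1_7 = 228, y1_7 = 310, x1_8 = 216, x0_9 = 104, y0_9 = 14, x1_9 = 246, y1_9 = 124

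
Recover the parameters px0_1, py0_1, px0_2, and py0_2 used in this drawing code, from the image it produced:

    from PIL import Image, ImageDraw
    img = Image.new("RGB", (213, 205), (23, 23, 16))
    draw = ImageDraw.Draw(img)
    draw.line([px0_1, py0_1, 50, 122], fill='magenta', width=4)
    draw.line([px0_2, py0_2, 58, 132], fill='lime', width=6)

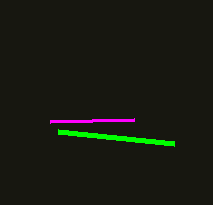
px0_1 = 134; py0_1 = 120; px0_2 = 174; py0_2 = 144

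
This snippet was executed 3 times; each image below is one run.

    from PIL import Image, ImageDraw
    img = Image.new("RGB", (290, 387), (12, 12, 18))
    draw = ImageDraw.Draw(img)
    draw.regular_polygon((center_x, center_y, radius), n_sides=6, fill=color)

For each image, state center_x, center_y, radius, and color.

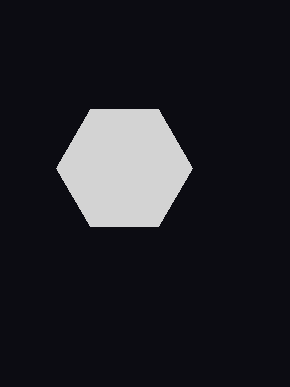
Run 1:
center_x = 124
center_y = 168
radius = 68
color = 'lightgray'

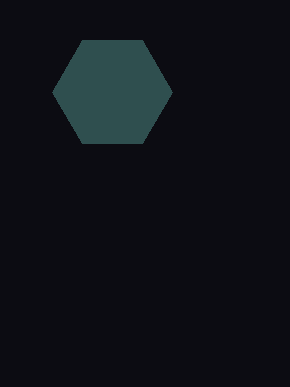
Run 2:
center_x = 112; center_y = 92; radius = 60; color = 'darkslategray'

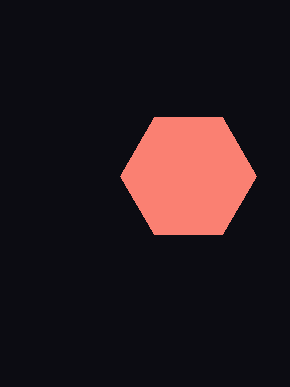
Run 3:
center_x = 188
center_y = 176
radius = 68
color = 'salmon'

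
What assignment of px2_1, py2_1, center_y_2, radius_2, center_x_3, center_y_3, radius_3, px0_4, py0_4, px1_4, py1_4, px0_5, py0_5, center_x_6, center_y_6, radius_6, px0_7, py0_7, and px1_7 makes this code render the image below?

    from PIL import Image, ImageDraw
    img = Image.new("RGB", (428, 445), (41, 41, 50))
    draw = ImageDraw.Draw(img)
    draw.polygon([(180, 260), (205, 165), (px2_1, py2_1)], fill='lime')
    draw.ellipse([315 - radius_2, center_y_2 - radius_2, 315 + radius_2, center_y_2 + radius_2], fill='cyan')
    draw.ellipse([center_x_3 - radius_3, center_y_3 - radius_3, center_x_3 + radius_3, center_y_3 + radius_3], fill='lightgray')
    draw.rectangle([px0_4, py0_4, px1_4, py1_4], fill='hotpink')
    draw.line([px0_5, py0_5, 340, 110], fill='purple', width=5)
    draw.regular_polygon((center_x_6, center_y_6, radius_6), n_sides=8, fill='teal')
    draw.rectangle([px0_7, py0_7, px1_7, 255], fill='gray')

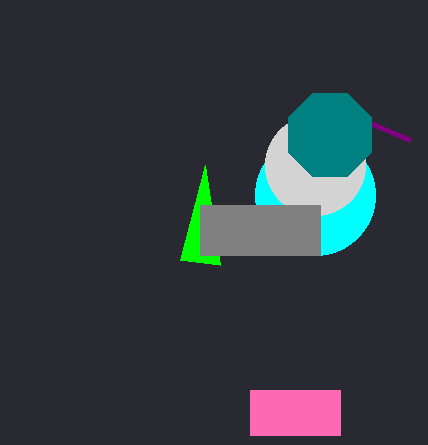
px2_1 = 220
py2_1 = 265
center_y_2 = 195
radius_2 = 60
center_x_3 = 315
center_y_3 = 165
radius_3 = 50
px0_4 = 250
py0_4 = 390
px1_4 = 340
py1_4 = 435
px0_5 = 410
py0_5 = 140
center_x_6 = 330
center_y_6 = 135
radius_6 = 45
px0_7 = 200
py0_7 = 205
px1_7 = 320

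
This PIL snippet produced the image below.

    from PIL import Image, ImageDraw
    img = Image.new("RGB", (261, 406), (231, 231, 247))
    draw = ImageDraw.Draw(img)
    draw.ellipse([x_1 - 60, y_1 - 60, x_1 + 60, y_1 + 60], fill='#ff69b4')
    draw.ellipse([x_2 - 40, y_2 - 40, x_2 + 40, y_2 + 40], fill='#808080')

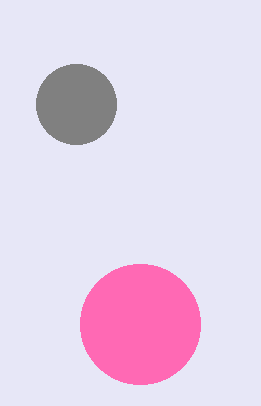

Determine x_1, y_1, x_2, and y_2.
x_1 = 140
y_1 = 324
x_2 = 76
y_2 = 104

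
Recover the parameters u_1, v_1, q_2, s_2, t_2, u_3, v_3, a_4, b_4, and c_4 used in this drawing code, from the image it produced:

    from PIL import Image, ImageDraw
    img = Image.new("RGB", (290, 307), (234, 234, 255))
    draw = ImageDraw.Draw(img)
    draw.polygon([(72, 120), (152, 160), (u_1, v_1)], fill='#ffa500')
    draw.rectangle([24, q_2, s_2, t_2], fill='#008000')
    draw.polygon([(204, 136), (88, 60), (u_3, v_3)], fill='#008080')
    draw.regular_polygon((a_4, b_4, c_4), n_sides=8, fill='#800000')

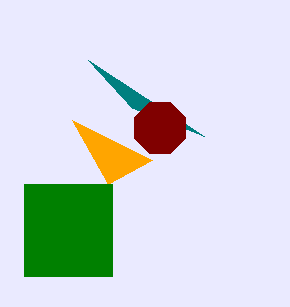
u_1 = 108; v_1 = 184; q_2 = 184; s_2 = 112; t_2 = 276; u_3 = 132; v_3 = 108; a_4 = 160; b_4 = 128; c_4 = 28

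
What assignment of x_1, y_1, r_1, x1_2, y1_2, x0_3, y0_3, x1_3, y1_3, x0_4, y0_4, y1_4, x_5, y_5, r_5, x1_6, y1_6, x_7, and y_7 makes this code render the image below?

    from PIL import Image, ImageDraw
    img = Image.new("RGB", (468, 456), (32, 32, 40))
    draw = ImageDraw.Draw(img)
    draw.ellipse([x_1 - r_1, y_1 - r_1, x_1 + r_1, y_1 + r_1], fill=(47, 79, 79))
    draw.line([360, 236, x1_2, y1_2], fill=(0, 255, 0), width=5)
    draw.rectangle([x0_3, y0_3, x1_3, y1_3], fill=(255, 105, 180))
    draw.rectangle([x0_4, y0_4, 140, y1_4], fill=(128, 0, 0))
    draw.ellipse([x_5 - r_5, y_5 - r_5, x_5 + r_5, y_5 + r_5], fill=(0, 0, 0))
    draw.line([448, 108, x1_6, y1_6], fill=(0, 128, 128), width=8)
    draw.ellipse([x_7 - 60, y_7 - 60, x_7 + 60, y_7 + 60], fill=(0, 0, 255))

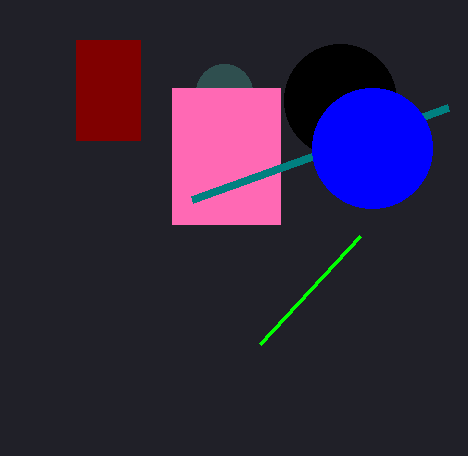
x_1 = 224
y_1 = 92
r_1 = 28
x1_2 = 260
y1_2 = 344
x0_3 = 172
y0_3 = 88
x1_3 = 280
y1_3 = 224
x0_4 = 76
y0_4 = 40
y1_4 = 140
x_5 = 340
y_5 = 100
r_5 = 56
x1_6 = 192
y1_6 = 200
x_7 = 372
y_7 = 148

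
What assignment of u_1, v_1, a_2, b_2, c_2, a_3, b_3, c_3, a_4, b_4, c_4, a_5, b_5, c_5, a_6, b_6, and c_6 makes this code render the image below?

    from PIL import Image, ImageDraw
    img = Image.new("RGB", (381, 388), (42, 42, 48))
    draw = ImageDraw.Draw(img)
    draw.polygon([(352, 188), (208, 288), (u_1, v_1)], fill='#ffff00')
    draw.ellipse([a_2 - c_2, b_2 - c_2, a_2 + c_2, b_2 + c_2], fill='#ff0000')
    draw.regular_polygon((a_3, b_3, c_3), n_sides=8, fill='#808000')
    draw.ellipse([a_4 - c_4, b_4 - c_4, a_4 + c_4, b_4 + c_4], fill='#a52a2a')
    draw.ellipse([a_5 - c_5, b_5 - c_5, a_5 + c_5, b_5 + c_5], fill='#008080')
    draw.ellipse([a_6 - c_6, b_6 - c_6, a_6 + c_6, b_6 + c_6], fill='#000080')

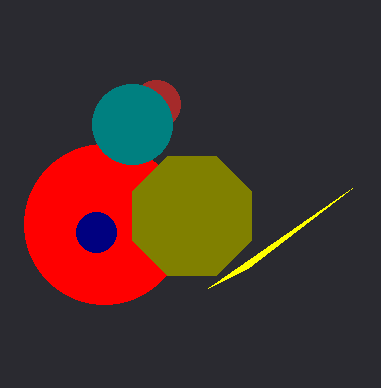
u_1 = 248
v_1 = 268
a_2 = 104
b_2 = 224
c_2 = 80
a_3 = 192
b_3 = 216
c_3 = 64
a_4 = 156
b_4 = 104
c_4 = 24
a_5 = 132
b_5 = 124
c_5 = 40
a_6 = 96
b_6 = 232
c_6 = 20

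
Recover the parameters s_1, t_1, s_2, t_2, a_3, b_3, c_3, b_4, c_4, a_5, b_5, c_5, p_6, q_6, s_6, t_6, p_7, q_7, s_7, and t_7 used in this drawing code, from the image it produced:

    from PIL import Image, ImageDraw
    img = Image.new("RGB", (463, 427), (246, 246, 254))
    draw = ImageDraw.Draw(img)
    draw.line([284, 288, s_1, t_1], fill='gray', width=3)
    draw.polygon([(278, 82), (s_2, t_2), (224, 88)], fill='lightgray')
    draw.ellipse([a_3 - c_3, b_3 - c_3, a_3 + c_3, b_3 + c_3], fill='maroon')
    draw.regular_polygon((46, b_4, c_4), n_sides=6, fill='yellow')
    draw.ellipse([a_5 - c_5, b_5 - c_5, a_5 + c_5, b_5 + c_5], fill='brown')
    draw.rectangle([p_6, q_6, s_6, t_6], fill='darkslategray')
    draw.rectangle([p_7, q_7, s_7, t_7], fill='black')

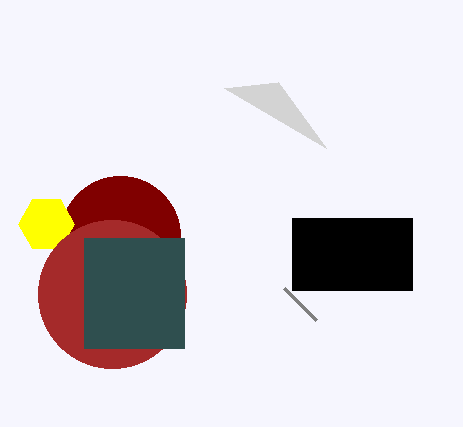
s_1 = 316, t_1 = 320, s_2 = 326, t_2 = 148, a_3 = 120, b_3 = 236, c_3 = 60, b_4 = 224, c_4 = 28, a_5 = 112, b_5 = 294, c_5 = 74, p_6 = 84, q_6 = 238, s_6 = 184, t_6 = 348, p_7 = 292, q_7 = 218, s_7 = 412, t_7 = 290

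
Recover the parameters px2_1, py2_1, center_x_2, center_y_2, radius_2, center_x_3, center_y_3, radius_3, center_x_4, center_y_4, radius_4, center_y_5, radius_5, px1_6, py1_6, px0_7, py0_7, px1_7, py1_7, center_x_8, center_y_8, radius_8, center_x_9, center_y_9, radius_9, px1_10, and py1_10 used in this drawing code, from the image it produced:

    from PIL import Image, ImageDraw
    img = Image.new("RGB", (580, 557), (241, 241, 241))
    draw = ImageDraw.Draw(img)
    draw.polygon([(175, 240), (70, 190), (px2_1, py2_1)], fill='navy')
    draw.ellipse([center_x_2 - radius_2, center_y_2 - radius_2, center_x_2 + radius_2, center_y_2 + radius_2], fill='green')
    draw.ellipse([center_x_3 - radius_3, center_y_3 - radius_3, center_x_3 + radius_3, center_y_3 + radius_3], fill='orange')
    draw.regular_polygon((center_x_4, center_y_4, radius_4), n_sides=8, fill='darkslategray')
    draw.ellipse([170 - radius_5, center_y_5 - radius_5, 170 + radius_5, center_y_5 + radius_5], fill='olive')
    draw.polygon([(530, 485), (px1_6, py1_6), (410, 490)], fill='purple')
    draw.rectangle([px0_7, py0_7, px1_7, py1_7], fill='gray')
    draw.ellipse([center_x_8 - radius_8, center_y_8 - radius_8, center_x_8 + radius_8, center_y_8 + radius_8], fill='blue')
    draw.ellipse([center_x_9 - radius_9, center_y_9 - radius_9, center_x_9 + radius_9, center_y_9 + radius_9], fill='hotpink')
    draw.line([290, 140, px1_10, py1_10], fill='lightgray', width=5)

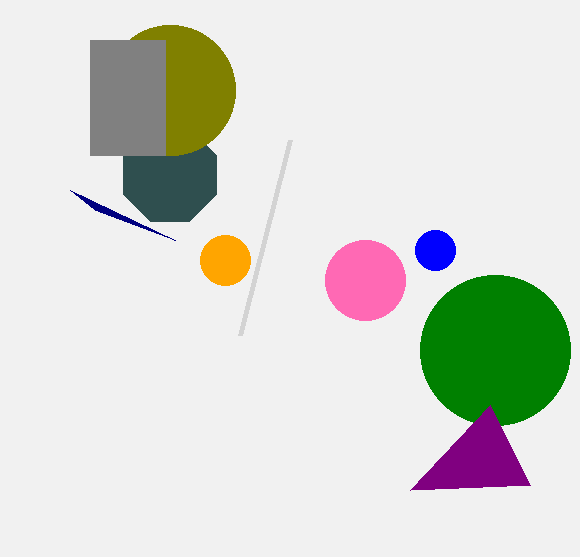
px2_1 = 95; py2_1 = 210; center_x_2 = 495; center_y_2 = 350; radius_2 = 75; center_x_3 = 225; center_y_3 = 260; radius_3 = 25; center_x_4 = 170; center_y_4 = 175; radius_4 = 50; center_y_5 = 90; radius_5 = 65; px1_6 = 490; py1_6 = 405; px0_7 = 90; py0_7 = 40; px1_7 = 165; py1_7 = 155; center_x_8 = 435; center_y_8 = 250; radius_8 = 20; center_x_9 = 365; center_y_9 = 280; radius_9 = 40; px1_10 = 240; py1_10 = 335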